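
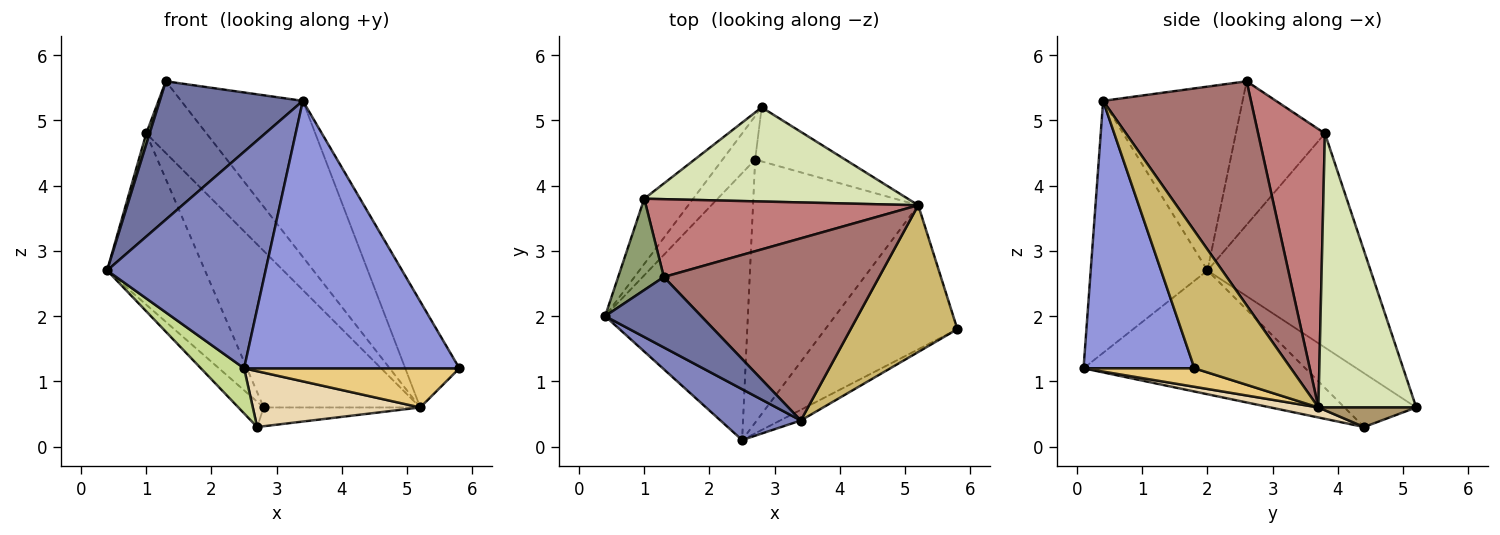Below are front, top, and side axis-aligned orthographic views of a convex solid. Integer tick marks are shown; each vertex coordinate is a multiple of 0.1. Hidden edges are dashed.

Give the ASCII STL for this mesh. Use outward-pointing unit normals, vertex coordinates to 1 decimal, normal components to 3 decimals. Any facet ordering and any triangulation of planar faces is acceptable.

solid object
 facet normal -0.656 -0.673 0.343
  outer loop
   vertex 3.4 0.4 5.3
   vertex 1.3 2.6 5.6
   vertex 0.4 2.0 2.7
  endloop
 endfacet
 facet normal -0.583 -0.791 0.186
  outer loop
   vertex 2.5 0.1 1.2
   vertex 3.4 0.4 5.3
   vertex 0.4 2.0 2.7
  endloop
 endfacet
 facet normal 0.458 -0.888 -0.035
  outer loop
   vertex 2.5 0.1 1.2
   vertex 5.8 1.8 1.2
   vertex 3.4 0.4 5.3
  endloop
 endfacet
 facet normal -0.841 0.505 -0.192
  outer loop
   vertex 1.0 3.8 4.8
   vertex 2.8 5.2 0.6
   vertex 0.4 2.0 2.7
  endloop
 endfacet
 facet normal -0.952 -0.036 0.303
  outer loop
   vertex 1.0 3.8 4.8
   vertex 0.4 2.0 2.7
   vertex 1.3 2.6 5.6
  endloop
 endfacet
 facet normal -0.819 0.288 -0.496
  outer loop
   vertex 2.7 4.4 0.3
   vertex 0.4 2.0 2.7
   vertex 2.8 5.2 0.6
  endloop
 endfacet
 facet normal -0.650 -0.127 -0.749
  outer loop
   vertex 2.7 4.4 0.3
   vertex 2.5 0.1 1.2
   vertex 0.4 2.0 2.7
  endloop
 endfacet
 facet normal 0.472 0.755 0.454
  outer loop
   vertex 5.2 3.7 0.6
   vertex 2.8 5.2 0.6
   vertex 1.0 3.8 4.8
  endloop
 endfacet
 facet normal 0.201 0.322 -0.925
  outer loop
   vertex 5.2 3.7 0.6
   vertex 2.7 4.4 0.3
   vertex 2.8 5.2 0.6
  endloop
 endfacet
 facet normal 0.722 0.405 0.561
  outer loop
   vertex 5.2 3.7 0.6
   vertex 3.4 0.4 5.3
   vertex 5.8 1.8 1.2
  endloop
 endfacet
 facet normal 0.134 -0.260 -0.956
  outer loop
   vertex 5.2 3.7 0.6
   vertex 5.8 1.8 1.2
   vertex 2.5 0.1 1.2
  endloop
 endfacet
 facet normal 0.059 -0.207 -0.977
  outer loop
   vertex 5.2 3.7 0.6
   vertex 2.5 0.1 1.2
   vertex 2.7 4.4 0.3
  endloop
 endfacet
 facet normal 0.620 0.511 0.596
  outer loop
   vertex 5.2 3.7 0.6
   vertex 1.3 2.6 5.6
   vertex 3.4 0.4 5.3
  endloop
 endfacet
 facet normal 0.601 0.542 0.588
  outer loop
   vertex 5.2 3.7 0.6
   vertex 1.0 3.8 4.8
   vertex 1.3 2.6 5.6
  endloop
 endfacet
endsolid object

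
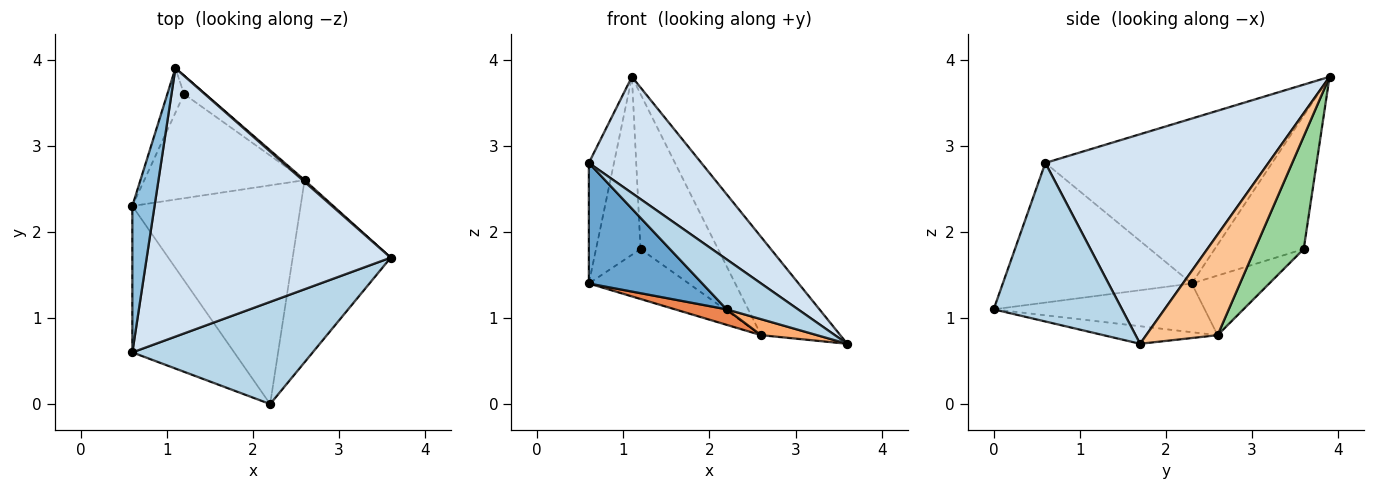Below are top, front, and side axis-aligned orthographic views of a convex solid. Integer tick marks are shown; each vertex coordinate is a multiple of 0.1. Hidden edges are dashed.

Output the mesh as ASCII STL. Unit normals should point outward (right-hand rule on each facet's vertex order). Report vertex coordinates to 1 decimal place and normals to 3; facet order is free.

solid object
 facet normal -0.727 -0.437 -0.530
  outer loop
   vertex 0.6 0.6 2.8
   vertex 0.6 2.3 1.4
   vertex 2.2 0.0 1.1
  endloop
 endfacet
 facet normal -0.985 0.109 0.132
  outer loop
   vertex 0.6 0.6 2.8
   vertex 1.1 3.9 3.8
   vertex 0.6 2.3 1.4
  endloop
 endfacet
 facet normal 0.620 -0.345 0.705
  outer loop
   vertex 0.6 0.6 2.8
   vertex 2.2 0.0 1.1
   vertex 3.6 1.7 0.7
  endloop
 endfacet
 facet normal 0.619 -0.312 0.721
  outer loop
   vertex 0.6 0.6 2.8
   vertex 3.6 1.7 0.7
   vertex 1.1 3.9 3.8
  endloop
 endfacet
 facet normal -0.277 -0.068 -0.958
  outer loop
   vertex 2.6 2.6 0.8
   vertex 2.2 0.0 1.1
   vertex 0.6 2.3 1.4
  endloop
 endfacet
 facet normal -0.176 -0.086 -0.981
  outer loop
   vertex 2.6 2.6 0.8
   vertex 3.6 1.7 0.7
   vertex 2.2 0.0 1.1
  endloop
 endfacet
 facet normal 0.670 0.743 0.013
  outer loop
   vertex 2.6 2.6 0.8
   vertex 1.1 3.9 3.8
   vertex 3.6 1.7 0.7
  endloop
 endfacet
 facet normal -0.889 0.444 -0.111
  outer loop
   vertex 1.2 3.6 1.8
   vertex 0.6 2.3 1.4
   vertex 1.1 3.9 3.8
  endloop
 endfacet
 facet normal -0.318 0.410 -0.855
  outer loop
   vertex 1.2 3.6 1.8
   vertex 2.6 2.6 0.8
   vertex 0.6 2.3 1.4
  endloop
 endfacet
 facet normal 0.530 0.842 -0.100
  outer loop
   vertex 1.2 3.6 1.8
   vertex 1.1 3.9 3.8
   vertex 2.6 2.6 0.8
  endloop
 endfacet
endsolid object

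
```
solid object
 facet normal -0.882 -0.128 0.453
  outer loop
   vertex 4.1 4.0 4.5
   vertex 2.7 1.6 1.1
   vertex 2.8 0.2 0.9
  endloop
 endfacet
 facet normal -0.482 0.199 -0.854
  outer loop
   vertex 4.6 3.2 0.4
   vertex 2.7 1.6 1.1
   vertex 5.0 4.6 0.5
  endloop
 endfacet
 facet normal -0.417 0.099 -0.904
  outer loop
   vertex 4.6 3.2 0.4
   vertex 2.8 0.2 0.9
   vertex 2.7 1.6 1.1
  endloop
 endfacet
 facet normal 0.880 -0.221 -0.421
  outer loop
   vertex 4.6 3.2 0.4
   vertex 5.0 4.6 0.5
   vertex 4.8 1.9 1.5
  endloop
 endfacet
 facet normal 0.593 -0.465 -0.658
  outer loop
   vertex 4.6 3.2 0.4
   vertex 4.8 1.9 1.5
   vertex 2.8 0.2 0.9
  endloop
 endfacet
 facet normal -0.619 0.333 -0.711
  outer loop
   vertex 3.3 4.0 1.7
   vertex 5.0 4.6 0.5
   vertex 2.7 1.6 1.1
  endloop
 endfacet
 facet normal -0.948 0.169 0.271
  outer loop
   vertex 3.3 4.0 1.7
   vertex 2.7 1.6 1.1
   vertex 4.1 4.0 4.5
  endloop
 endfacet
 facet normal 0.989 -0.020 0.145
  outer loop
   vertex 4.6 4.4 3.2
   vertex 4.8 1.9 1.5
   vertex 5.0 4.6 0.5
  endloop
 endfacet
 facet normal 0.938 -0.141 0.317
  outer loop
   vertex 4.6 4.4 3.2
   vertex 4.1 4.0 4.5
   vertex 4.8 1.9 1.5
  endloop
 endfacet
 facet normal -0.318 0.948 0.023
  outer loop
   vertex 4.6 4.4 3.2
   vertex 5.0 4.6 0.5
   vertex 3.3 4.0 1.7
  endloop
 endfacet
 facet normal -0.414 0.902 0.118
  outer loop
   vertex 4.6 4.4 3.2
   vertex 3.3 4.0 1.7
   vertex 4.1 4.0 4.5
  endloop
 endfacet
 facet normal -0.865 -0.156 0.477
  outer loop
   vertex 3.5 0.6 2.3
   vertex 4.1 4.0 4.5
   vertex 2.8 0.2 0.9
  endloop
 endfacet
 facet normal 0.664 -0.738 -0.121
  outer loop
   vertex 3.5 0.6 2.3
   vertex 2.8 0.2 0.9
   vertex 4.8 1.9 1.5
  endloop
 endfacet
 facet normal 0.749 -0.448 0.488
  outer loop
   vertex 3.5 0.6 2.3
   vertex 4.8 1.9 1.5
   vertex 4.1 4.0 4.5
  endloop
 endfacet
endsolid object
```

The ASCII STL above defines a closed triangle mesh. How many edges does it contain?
21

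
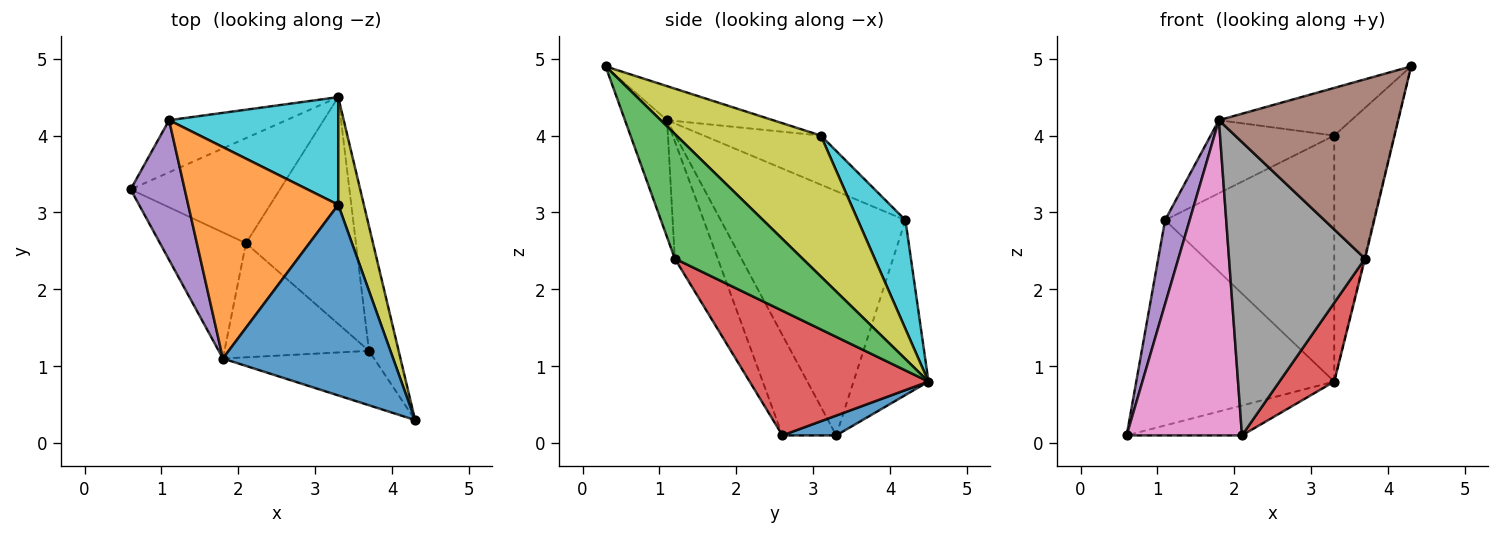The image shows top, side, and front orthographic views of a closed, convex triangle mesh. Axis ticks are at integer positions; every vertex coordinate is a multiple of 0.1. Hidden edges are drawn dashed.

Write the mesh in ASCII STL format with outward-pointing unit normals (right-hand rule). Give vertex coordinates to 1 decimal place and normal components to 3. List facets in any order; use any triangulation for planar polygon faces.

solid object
 facet normal 0.127 0.271 -0.954
  outer loop
   vertex 2.1 2.6 0.1
   vertex 0.6 3.3 0.1
   vertex 3.3 4.5 0.8
  endloop
 endfacet
 facet normal -0.345 0.910 -0.231
  outer loop
   vertex 1.1 4.2 2.9
   vertex 3.3 4.5 0.8
   vertex 0.6 3.3 0.1
  endloop
 endfacet
 facet normal 0.973 0.006 -0.231
  outer loop
   vertex 3.7 1.2 2.4
   vertex 3.3 4.5 0.8
   vertex 4.3 0.3 4.9
  endloop
 endfacet
 facet normal 0.731 -0.224 -0.645
  outer loop
   vertex 3.7 1.2 2.4
   vertex 2.1 2.6 0.1
   vertex 3.3 4.5 0.8
  endloop
 endfacet
 facet normal -0.968 -0.129 0.214
  outer loop
   vertex 1.8 1.1 4.2
   vertex 1.1 4.2 2.9
   vertex 0.6 3.3 0.1
  endloop
 endfacet
 facet normal -0.219 -0.934 -0.283
  outer loop
   vertex 1.8 1.1 4.2
   vertex 3.7 1.2 2.4
   vertex 4.3 0.3 4.9
  endloop
 endfacet
 facet normal -0.398 -0.852 -0.341
  outer loop
   vertex 1.8 1.1 4.2
   vertex 0.6 3.3 0.1
   vertex 2.1 2.6 0.1
  endloop
 endfacet
 facet normal -0.282 -0.894 -0.348
  outer loop
   vertex 1.8 1.1 4.2
   vertex 2.1 2.6 0.1
   vertex 3.7 1.2 2.4
  endloop
 endfacet
 facet normal 0.911 0.378 0.166
  outer loop
   vertex 3.3 3.1 4.0
   vertex 4.3 0.3 4.9
   vertex 3.3 4.5 0.8
  endloop
 endfacet
 facet normal 0.250 0.887 0.388
  outer loop
   vertex 3.3 3.1 4.0
   vertex 3.3 4.5 0.8
   vertex 1.1 4.2 2.9
  endloop
 endfacet
 facet normal -0.190 0.238 0.952
  outer loop
   vertex 3.3 3.1 4.0
   vertex 1.8 1.1 4.2
   vertex 4.3 0.3 4.9
  endloop
 endfacet
 facet normal -0.296 0.312 0.903
  outer loop
   vertex 3.3 3.1 4.0
   vertex 1.1 4.2 2.9
   vertex 1.8 1.1 4.2
  endloop
 endfacet
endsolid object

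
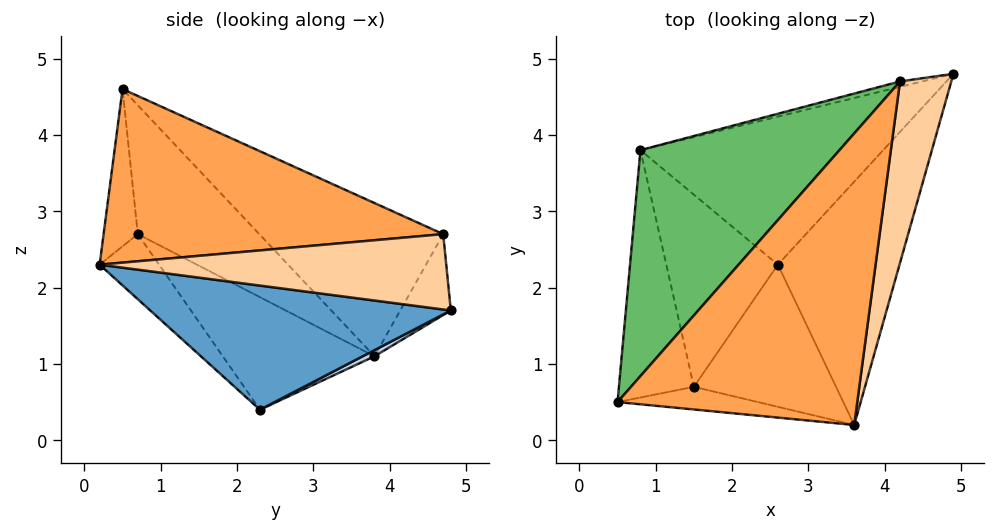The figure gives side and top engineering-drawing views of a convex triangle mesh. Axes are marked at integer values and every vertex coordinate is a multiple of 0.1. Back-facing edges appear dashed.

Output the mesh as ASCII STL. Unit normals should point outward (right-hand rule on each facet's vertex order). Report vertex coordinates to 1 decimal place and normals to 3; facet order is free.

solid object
 facet normal 0.685 -0.281 -0.672
  outer loop
   vertex 2.6 2.3 0.4
   vertex 4.9 4.8 1.7
   vertex 3.6 0.2 2.3
  endloop
 endfacet
 facet normal 0.023 0.445 -0.895
  outer loop
   vertex 0.8 3.8 1.1
   vertex 4.9 4.8 1.7
   vertex 2.6 2.3 0.4
  endloop
 endfacet
 facet normal 0.580 -0.149 0.801
  outer loop
   vertex 4.2 4.7 2.7
   vertex 0.5 0.5 4.6
   vertex 3.6 0.2 2.3
  endloop
 endfacet
 facet normal 0.816 -0.158 0.556
  outer loop
   vertex 4.2 4.7 2.7
   vertex 3.6 0.2 2.3
   vertex 4.9 4.8 1.7
  endloop
 endfacet
 facet normal -0.454 0.667 0.590
  outer loop
   vertex 4.2 4.7 2.7
   vertex 0.8 3.8 1.1
   vertex 0.5 0.5 4.6
  endloop
 endfacet
 facet normal -0.228 0.972 -0.062
  outer loop
   vertex 4.2 4.7 2.7
   vertex 4.9 4.8 1.7
   vertex 0.8 3.8 1.1
  endloop
 endfacet
 facet normal -0.268 -0.933 -0.239
  outer loop
   vertex 1.5 0.7 2.7
   vertex 3.6 0.2 2.3
   vertex 0.5 0.5 4.6
  endloop
 endfacet
 facet normal -0.291 -0.714 -0.636
  outer loop
   vertex 1.5 0.7 2.7
   vertex 2.6 2.3 0.4
   vertex 3.6 0.2 2.3
  endloop
 endfacet
 facet normal -0.787 -0.414 -0.458
  outer loop
   vertex 1.5 0.7 2.7
   vertex 0.5 0.5 4.6
   vertex 0.8 3.8 1.1
  endloop
 endfacet
 facet normal -0.629 -0.464 -0.624
  outer loop
   vertex 1.5 0.7 2.7
   vertex 0.8 3.8 1.1
   vertex 2.6 2.3 0.4
  endloop
 endfacet
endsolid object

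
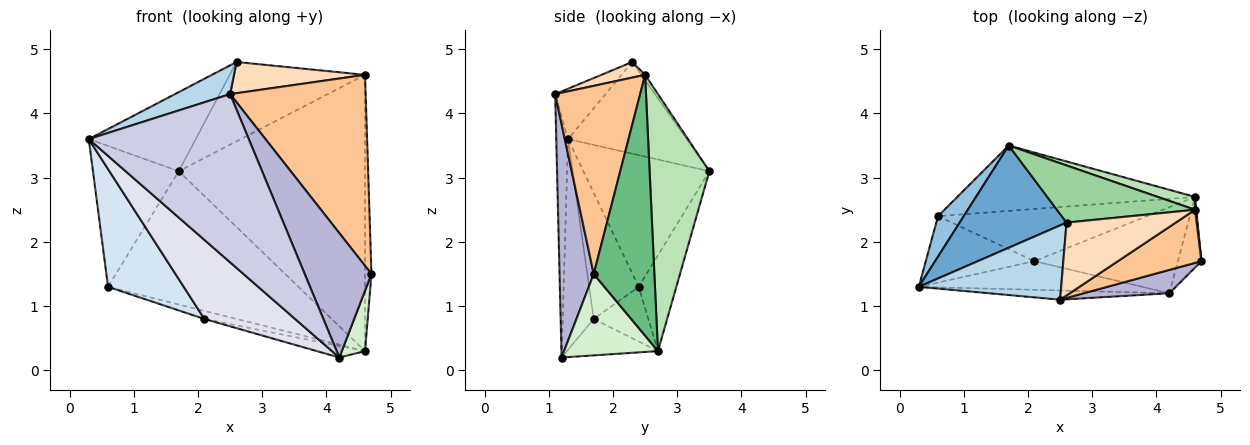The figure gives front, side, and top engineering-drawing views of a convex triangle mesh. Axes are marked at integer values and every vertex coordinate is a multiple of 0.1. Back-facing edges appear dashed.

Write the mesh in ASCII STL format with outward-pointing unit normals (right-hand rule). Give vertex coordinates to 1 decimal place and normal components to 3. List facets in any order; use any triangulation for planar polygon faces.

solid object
 facet normal -0.562 0.506 0.655
  outer loop
   vertex 2.6 2.3 4.8
   vertex 1.7 3.5 3.1
   vertex 0.3 1.3 3.6
  endloop
 endfacet
 facet normal -0.816 0.556 0.159
  outer loop
   vertex 0.6 2.4 1.3
   vertex 0.3 1.3 3.6
   vertex 1.7 3.5 3.1
  endloop
 endfacet
 facet normal -0.313 -0.343 0.886
  outer loop
   vertex 2.5 1.1 4.3
   vertex 2.6 2.3 4.8
   vertex 0.3 1.3 3.6
  endloop
 endfacet
 facet normal -0.495 -0.757 -0.427
  outer loop
   vertex 2.1 1.7 0.8
   vertex 0.3 1.3 3.6
   vertex 0.6 2.4 1.3
  endloop
 endfacet
 facet normal -0.175 0.884 -0.434
  outer loop
   vertex 4.6 2.7 0.3
   vertex 0.6 2.4 1.3
   vertex 1.7 3.5 3.1
  endloop
 endfacet
 facet normal -0.250 0.147 -0.957
  outer loop
   vertex 4.6 2.7 0.3
   vertex 2.1 1.7 0.8
   vertex 0.6 2.4 1.3
  endloop
 endfacet
 facet normal 0.517 -0.825 0.229
  outer loop
   vertex 4.6 2.5 4.6
   vertex 2.5 1.1 4.3
   vertex 4.7 1.7 1.5
  endloop
 endfacet
 facet normal 0.130 -0.391 0.911
  outer loop
   vertex 4.6 2.5 4.6
   vertex 2.6 2.3 4.8
   vertex 2.5 1.1 4.3
  endloop
 endfacet
 facet normal 0.994 0.105 0.005
  outer loop
   vertex 4.6 2.5 4.6
   vertex 4.7 1.7 1.5
   vertex 4.6 2.7 0.3
  endloop
 endfacet
 facet normal -0.023 0.811 0.585
  outer loop
   vertex 4.6 2.5 4.6
   vertex 1.7 3.5 3.1
   vertex 2.6 2.3 4.8
  endloop
 endfacet
 facet normal 0.305 0.951 0.044
  outer loop
   vertex 4.6 2.5 4.6
   vertex 4.6 2.7 0.3
   vertex 1.7 3.5 3.1
  endloop
 endfacet
 facet normal 0.935 -0.231 -0.271
  outer loop
   vertex 4.2 1.2 0.2
   vertex 4.6 2.7 0.3
   vertex 4.7 1.7 1.5
  endloop
 endfacet
 facet normal -0.244 0.129 -0.961
  outer loop
   vertex 4.2 1.2 0.2
   vertex 2.1 1.7 0.8
   vertex 4.6 2.7 0.3
  endloop
 endfacet
 facet normal 0.449 -0.878 0.165
  outer loop
   vertex 4.2 1.2 0.2
   vertex 4.7 1.7 1.5
   vertex 2.5 1.1 4.3
  endloop
 endfacet
 facet normal -0.073 -0.996 -0.055
  outer loop
   vertex 4.2 1.2 0.2
   vertex 2.5 1.1 4.3
   vertex 0.3 1.3 3.6
  endloop
 endfacet
 facet normal -0.306 -0.895 -0.324
  outer loop
   vertex 4.2 1.2 0.2
   vertex 0.3 1.3 3.6
   vertex 2.1 1.7 0.8
  endloop
 endfacet
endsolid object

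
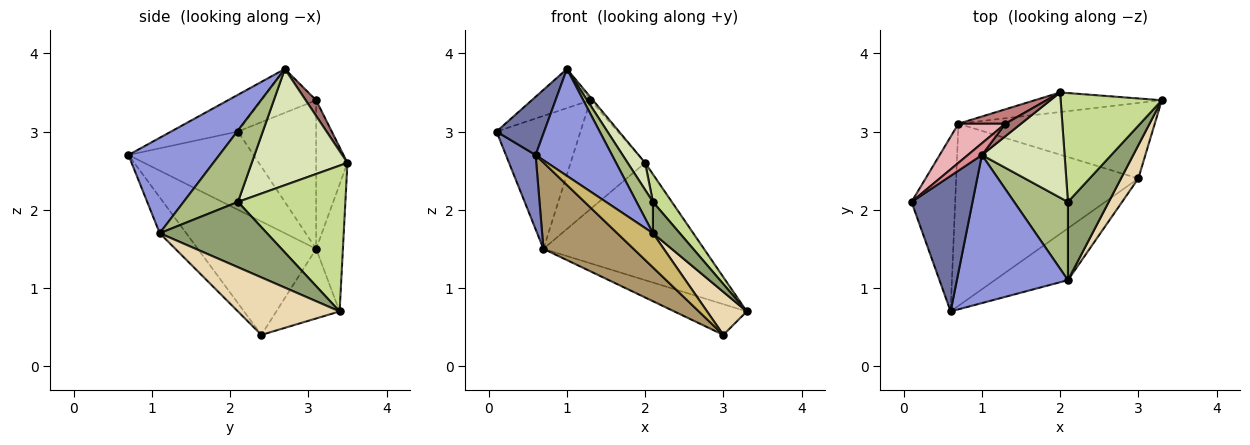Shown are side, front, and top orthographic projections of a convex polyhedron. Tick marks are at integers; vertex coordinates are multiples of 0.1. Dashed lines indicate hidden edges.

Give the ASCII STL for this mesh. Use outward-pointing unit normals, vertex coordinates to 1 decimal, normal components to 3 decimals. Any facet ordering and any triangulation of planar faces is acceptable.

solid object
 facet normal -0.484 -0.345 0.804
  outer loop
   vertex 1.0 2.7 3.8
   vertex 0.1 2.1 3.0
   vertex 0.6 0.7 2.7
  endloop
 endfacet
 facet normal -0.855 -0.203 -0.477
  outer loop
   vertex 0.7 3.1 1.5
   vertex 0.6 0.7 2.7
   vertex 0.1 2.1 3.0
  endloop
 endfacet
 facet normal 0.572 -0.480 0.665
  outer loop
   vertex 2.1 1.1 1.7
   vertex 1.0 2.7 3.8
   vertex 0.6 0.7 2.7
  endloop
 endfacet
 facet normal -0.162 0.973 -0.162
  outer loop
   vertex 2.0 3.5 2.6
   vertex 3.3 3.4 0.7
   vertex 0.7 3.1 1.5
  endloop
 endfacet
 facet normal 0.830 -0.207 0.518
  outer loop
   vertex 2.1 2.1 2.1
   vertex 2.1 1.1 1.7
   vertex 3.3 3.4 0.7
  endloop
 endfacet
 facet normal 0.777 -0.234 0.585
  outer loop
   vertex 2.1 2.1 2.1
   vertex 1.0 2.7 3.8
   vertex 2.1 1.1 1.7
  endloop
 endfacet
 facet normal 0.813 -0.143 0.564
  outer loop
   vertex 2.1 2.1 2.1
   vertex 3.3 3.4 0.7
   vertex 2.0 3.5 2.6
  endloop
 endfacet
 facet normal 0.806 -0.147 0.573
  outer loop
   vertex 2.1 2.1 2.1
   vertex 2.0 3.5 2.6
   vertex 1.0 2.7 3.8
  endloop
 endfacet
 facet normal -0.490 -0.373 -0.788
  outer loop
   vertex 3.0 2.4 0.4
   vertex 0.6 0.7 2.7
   vertex 0.7 3.1 1.5
  endloop
 endfacet
 facet normal -0.379 -0.510 -0.772
  outer loop
   vertex 3.0 2.4 0.4
   vertex 2.1 1.1 1.7
   vertex 0.6 0.7 2.7
  endloop
 endfacet
 facet normal -0.312 0.358 -0.880
  outer loop
   vertex 3.0 2.4 0.4
   vertex 0.7 3.1 1.5
   vertex 3.3 3.4 0.7
  endloop
 endfacet
 facet normal 0.897 -0.350 0.271
  outer loop
   vertex 3.0 2.4 0.4
   vertex 3.3 3.4 0.7
   vertex 2.1 1.1 1.7
  endloop
 endfacet
 facet normal 0.696 0.174 0.696
  outer loop
   vertex 1.3 3.1 3.4
   vertex 1.0 2.7 3.8
   vertex 2.0 3.5 2.6
  endloop
 endfacet
 facet normal -0.384 0.915 0.121
  outer loop
   vertex 1.3 3.1 3.4
   vertex 2.0 3.5 2.6
   vertex 0.7 3.1 1.5
  endloop
 endfacet
 facet normal -0.666 0.714 0.214
  outer loop
   vertex 1.3 3.1 3.4
   vertex 0.1 2.1 3.0
   vertex 1.0 2.7 3.8
  endloop
 endfacet
 facet normal -0.666 0.715 0.210
  outer loop
   vertex 1.3 3.1 3.4
   vertex 0.7 3.1 1.5
   vertex 0.1 2.1 3.0
  endloop
 endfacet
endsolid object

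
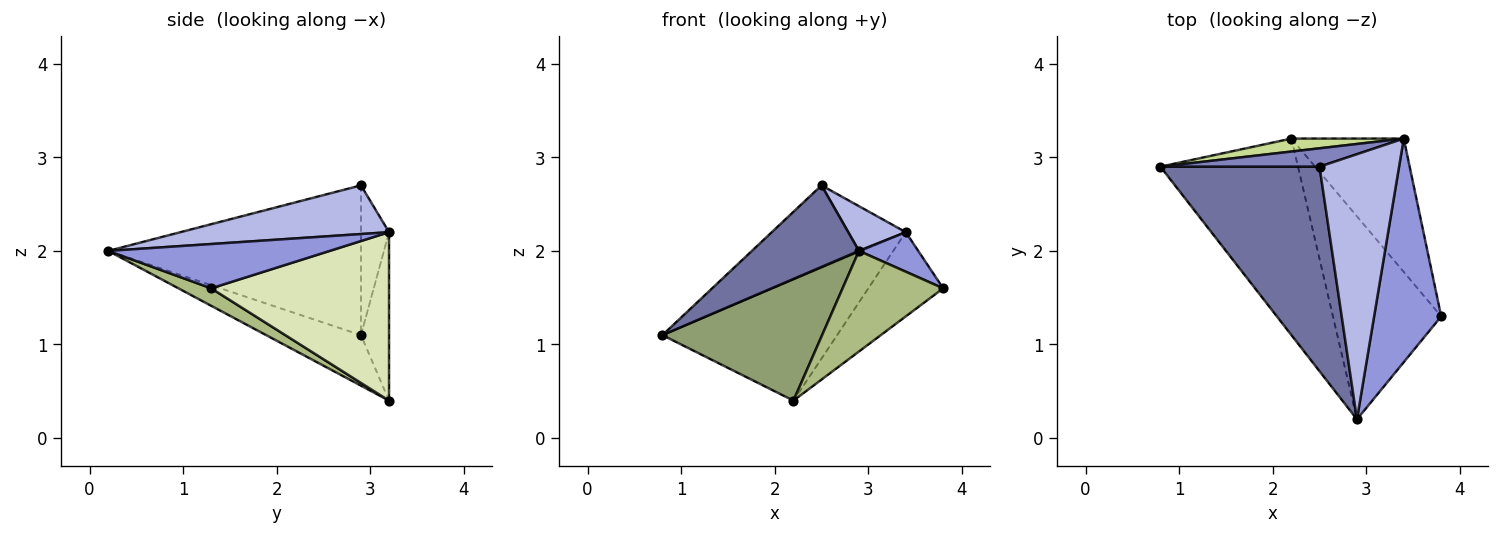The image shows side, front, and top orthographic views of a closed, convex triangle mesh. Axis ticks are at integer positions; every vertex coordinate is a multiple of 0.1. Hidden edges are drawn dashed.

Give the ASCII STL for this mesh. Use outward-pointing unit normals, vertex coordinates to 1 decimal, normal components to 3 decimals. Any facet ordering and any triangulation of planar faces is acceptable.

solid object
 facet normal -0.658 -0.279 0.699
  outer loop
   vertex 2.5 2.9 2.7
   vertex 0.8 2.9 1.1
   vertex 2.9 0.2 2.0
  endloop
 endfacet
 facet normal -0.200 0.956 0.213
  outer loop
   vertex 3.4 3.2 2.2
   vertex 0.8 2.9 1.1
   vertex 2.5 2.9 2.7
  endloop
 endfacet
 facet normal 0.545 -0.146 0.826
  outer loop
   vertex 3.4 3.2 2.2
   vertex 2.9 0.2 2.0
   vertex 3.8 1.3 1.6
  endloop
 endfacet
 facet normal 0.517 -0.142 0.844
  outer loop
   vertex 3.4 3.2 2.2
   vertex 2.5 2.9 2.7
   vertex 2.9 0.2 2.0
  endloop
 endfacet
 facet normal -0.298 -0.502 -0.812
  outer loop
   vertex 2.2 3.2 0.4
   vertex 2.9 0.2 2.0
   vertex 0.8 2.9 1.1
  endloop
 endfacet
 facet normal 0.143 -0.440 -0.887
  outer loop
   vertex 2.2 3.2 0.4
   vertex 3.8 1.3 1.6
   vertex 2.9 0.2 2.0
  endloop
 endfacet
 facet normal -0.158 0.982 0.105
  outer loop
   vertex 2.2 3.2 0.4
   vertex 0.8 2.9 1.1
   vertex 3.4 3.2 2.2
  endloop
 endfacet
 facet normal 0.785 0.331 -0.524
  outer loop
   vertex 2.2 3.2 0.4
   vertex 3.4 3.2 2.2
   vertex 3.8 1.3 1.6
  endloop
 endfacet
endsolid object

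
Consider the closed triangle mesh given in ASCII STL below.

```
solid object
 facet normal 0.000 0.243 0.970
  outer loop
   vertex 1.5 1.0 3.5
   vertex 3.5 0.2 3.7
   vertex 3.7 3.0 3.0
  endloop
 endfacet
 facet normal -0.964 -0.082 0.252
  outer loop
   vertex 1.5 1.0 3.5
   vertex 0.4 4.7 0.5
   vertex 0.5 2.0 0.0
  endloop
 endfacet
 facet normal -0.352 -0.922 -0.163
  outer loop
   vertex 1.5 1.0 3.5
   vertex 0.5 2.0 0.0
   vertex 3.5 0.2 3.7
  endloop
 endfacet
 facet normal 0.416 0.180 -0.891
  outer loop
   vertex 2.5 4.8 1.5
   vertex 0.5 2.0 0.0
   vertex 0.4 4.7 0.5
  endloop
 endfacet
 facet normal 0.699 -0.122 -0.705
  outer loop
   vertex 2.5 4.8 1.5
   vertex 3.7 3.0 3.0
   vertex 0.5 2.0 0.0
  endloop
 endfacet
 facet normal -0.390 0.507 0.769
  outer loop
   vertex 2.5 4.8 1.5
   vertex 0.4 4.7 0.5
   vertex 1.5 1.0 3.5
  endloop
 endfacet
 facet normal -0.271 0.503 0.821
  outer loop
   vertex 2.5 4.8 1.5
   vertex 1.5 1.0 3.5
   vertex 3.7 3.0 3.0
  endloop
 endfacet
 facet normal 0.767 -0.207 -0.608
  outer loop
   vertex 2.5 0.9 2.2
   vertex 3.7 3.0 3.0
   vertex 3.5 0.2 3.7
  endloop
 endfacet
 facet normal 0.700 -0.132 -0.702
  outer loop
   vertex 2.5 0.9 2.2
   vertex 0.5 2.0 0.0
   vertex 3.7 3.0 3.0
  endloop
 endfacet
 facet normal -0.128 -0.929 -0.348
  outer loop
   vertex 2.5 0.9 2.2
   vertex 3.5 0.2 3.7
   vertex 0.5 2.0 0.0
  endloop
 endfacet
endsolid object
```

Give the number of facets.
10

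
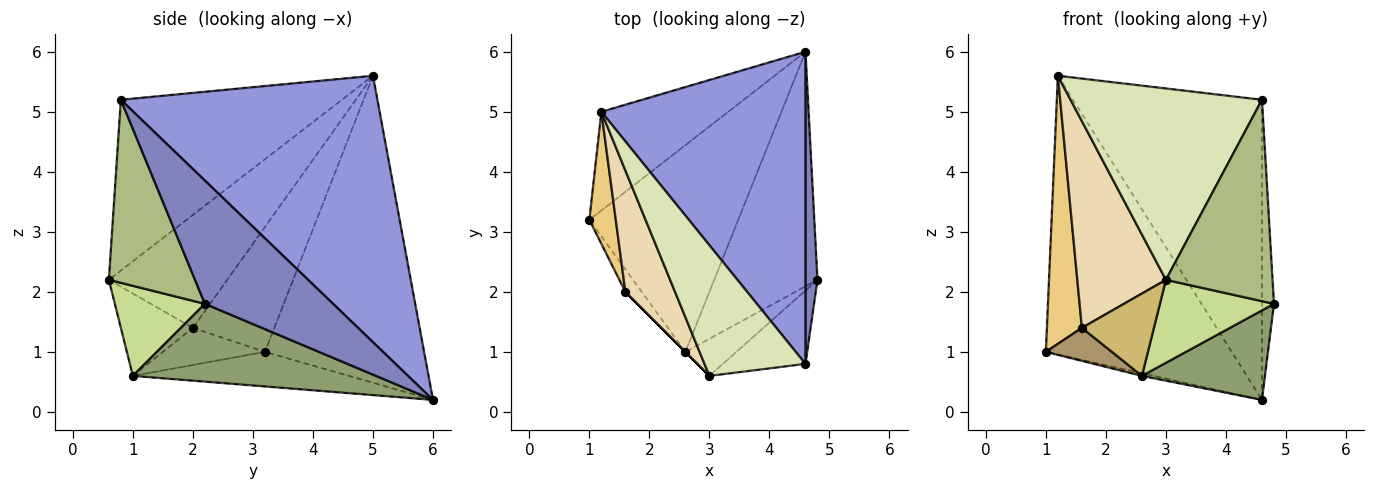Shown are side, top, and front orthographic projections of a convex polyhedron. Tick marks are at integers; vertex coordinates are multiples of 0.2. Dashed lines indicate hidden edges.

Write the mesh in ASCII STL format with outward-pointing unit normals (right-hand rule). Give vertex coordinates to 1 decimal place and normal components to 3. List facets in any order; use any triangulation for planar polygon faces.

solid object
 facet normal -0.628 0.733 -0.260
  outer loop
   vertex 1.2 5.0 5.6
   vertex 4.6 6.0 0.2
   vertex 1.0 3.2 1.0
  endloop
 endfacet
 facet normal 0.991 0.093 0.097
  outer loop
   vertex 4.6 0.8 5.2
   vertex 4.8 2.2 1.8
   vertex 4.6 6.0 0.2
  endloop
 endfacet
 facet normal 0.685 0.505 0.525
  outer loop
   vertex 4.6 0.8 5.2
   vertex 4.6 6.0 0.2
   vertex 1.2 5.0 5.6
  endloop
 endfacet
 facet normal -0.226 0.013 -0.974
  outer loop
   vertex 2.6 1.0 0.6
   vertex 1.0 3.2 1.0
   vertex 4.6 6.0 0.2
  endloop
 endfacet
 facet normal 0.576 -0.291 -0.764
  outer loop
   vertex 2.6 1.0 0.6
   vertex 4.6 6.0 0.2
   vertex 4.8 2.2 1.8
  endloop
 endfacet
 facet normal 0.605 -0.748 -0.273
  outer loop
   vertex 3.0 0.6 2.2
   vertex 4.8 2.2 1.8
   vertex 4.6 0.8 5.2
  endloop
 endfacet
 facet normal 0.585 -0.741 -0.331
  outer loop
   vertex 3.0 0.6 2.2
   vertex 2.6 1.0 0.6
   vertex 4.8 2.2 1.8
  endloop
 endfacet
 facet normal -0.690 -0.598 0.408
  outer loop
   vertex 3.0 0.6 2.2
   vertex 4.6 0.8 5.2
   vertex 1.2 5.0 5.6
  endloop
 endfacet
 facet normal -0.787 -0.509 -0.347
  outer loop
   vertex 1.6 2.0 1.4
   vertex 1.0 3.2 1.0
   vertex 2.6 1.0 0.6
  endloop
 endfacet
 facet normal -0.707 -0.707 0.000
  outer loop
   vertex 1.6 2.0 1.4
   vertex 2.6 1.0 0.6
   vertex 3.0 0.6 2.2
  endloop
 endfacet
 facet normal -0.902 -0.387 0.191
  outer loop
   vertex 1.6 2.0 1.4
   vertex 1.2 5.0 5.6
   vertex 1.0 3.2 1.0
  endloop
 endfacet
 facet normal -0.755 -0.565 0.332
  outer loop
   vertex 1.6 2.0 1.4
   vertex 3.0 0.6 2.2
   vertex 1.2 5.0 5.6
  endloop
 endfacet
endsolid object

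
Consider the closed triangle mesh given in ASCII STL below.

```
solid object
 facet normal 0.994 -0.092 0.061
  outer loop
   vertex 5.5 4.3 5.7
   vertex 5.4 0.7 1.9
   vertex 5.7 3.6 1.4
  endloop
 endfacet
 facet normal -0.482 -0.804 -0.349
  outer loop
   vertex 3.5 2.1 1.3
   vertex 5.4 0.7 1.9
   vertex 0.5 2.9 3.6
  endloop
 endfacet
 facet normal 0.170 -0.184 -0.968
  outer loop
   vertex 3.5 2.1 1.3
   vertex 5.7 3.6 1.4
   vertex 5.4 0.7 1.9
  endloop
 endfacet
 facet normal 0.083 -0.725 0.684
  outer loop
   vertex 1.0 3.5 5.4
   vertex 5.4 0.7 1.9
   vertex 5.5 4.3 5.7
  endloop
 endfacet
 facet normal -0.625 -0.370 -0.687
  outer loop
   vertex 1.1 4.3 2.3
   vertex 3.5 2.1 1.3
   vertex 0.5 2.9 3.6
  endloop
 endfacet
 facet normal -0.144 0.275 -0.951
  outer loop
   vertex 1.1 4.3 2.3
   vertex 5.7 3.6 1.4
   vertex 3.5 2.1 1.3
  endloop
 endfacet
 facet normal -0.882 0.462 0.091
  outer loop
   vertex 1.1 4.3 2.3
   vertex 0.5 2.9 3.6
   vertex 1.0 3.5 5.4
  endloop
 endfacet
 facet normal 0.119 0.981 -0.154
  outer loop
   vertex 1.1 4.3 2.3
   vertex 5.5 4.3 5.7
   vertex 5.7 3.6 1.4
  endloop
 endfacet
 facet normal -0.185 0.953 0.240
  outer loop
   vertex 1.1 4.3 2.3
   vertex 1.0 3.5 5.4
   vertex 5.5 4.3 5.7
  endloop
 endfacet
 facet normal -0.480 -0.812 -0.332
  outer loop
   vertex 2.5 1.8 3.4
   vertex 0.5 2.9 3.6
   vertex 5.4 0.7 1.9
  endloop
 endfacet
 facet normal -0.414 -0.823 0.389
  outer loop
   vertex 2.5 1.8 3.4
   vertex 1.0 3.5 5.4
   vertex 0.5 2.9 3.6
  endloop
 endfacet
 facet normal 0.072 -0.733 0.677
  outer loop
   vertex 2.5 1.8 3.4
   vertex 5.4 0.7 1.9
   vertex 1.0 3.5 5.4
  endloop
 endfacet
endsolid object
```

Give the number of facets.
12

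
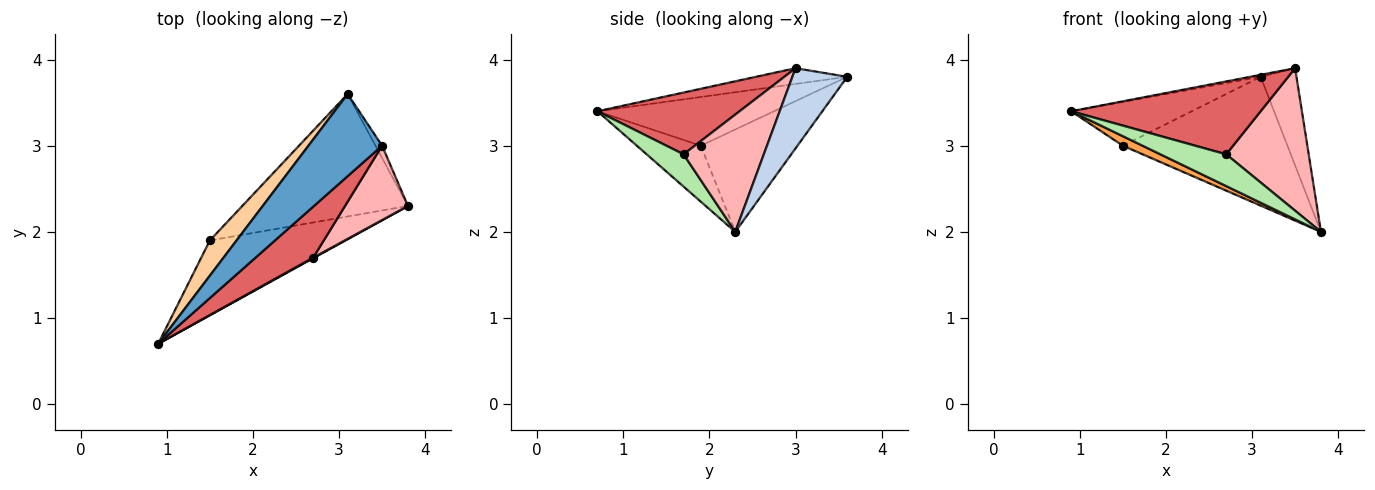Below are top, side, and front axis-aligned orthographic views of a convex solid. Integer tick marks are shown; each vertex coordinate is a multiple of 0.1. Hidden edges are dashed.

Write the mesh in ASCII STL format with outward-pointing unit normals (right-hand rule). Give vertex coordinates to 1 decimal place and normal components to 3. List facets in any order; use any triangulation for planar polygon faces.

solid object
 facet normal -0.209 0.024 0.978
  outer loop
   vertex 3.5 3.0 3.9
   vertex 3.1 3.6 3.8
   vertex 0.9 0.7 3.4
  endloop
 endfacet
 facet normal 0.835 0.545 -0.069
  outer loop
   vertex 3.5 3.0 3.9
   vertex 3.8 2.3 2.0
   vertex 3.1 3.6 3.8
  endloop
 endfacet
 facet normal -0.379 -0.117 -0.918
  outer loop
   vertex 1.5 1.9 3.0
   vertex 3.8 2.3 2.0
   vertex 0.9 0.7 3.4
  endloop
 endfacet
 facet normal -0.752 0.514 0.413
  outer loop
   vertex 1.5 1.9 3.0
   vertex 0.9 0.7 3.4
   vertex 3.1 3.6 3.8
  endloop
 endfacet
 facet normal -0.392 0.667 -0.634
  outer loop
   vertex 1.5 1.9 3.0
   vertex 3.1 3.6 3.8
   vertex 3.8 2.3 2.0
  endloop
 endfacet
 facet normal 0.489 -0.872 0.016
  outer loop
   vertex 2.7 1.7 2.9
   vertex 0.9 0.7 3.4
   vertex 3.8 2.3 2.0
  endloop
 endfacet
 facet normal 0.524 -0.698 0.489
  outer loop
   vertex 2.7 1.7 2.9
   vertex 3.5 3.0 3.9
   vertex 0.9 0.7 3.4
  endloop
 endfacet
 facet normal 0.653 -0.671 0.350
  outer loop
   vertex 2.7 1.7 2.9
   vertex 3.8 2.3 2.0
   vertex 3.5 3.0 3.9
  endloop
 endfacet
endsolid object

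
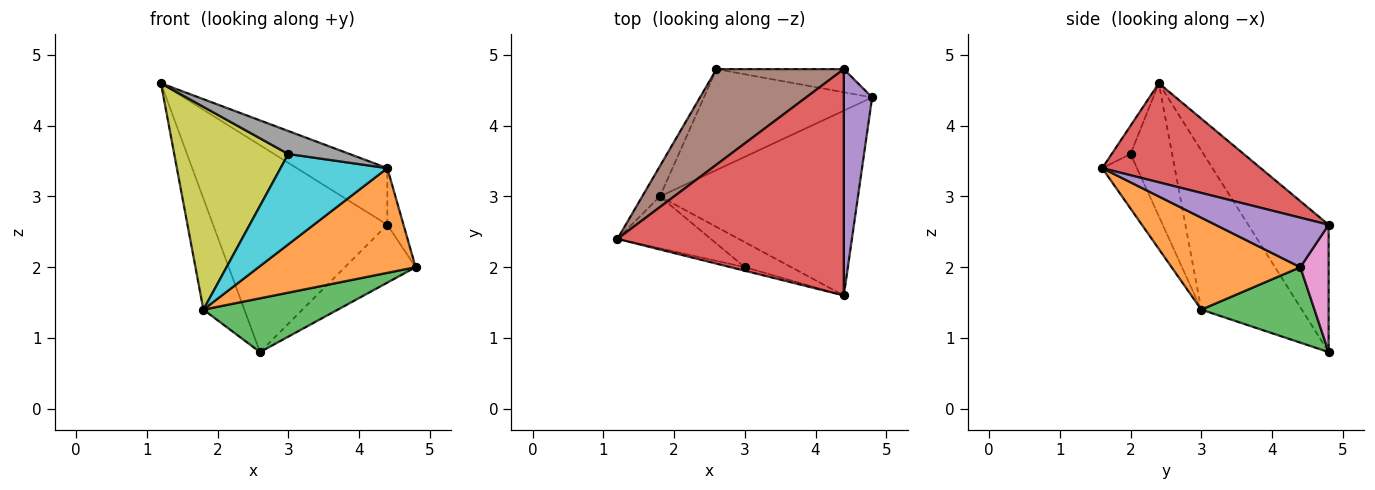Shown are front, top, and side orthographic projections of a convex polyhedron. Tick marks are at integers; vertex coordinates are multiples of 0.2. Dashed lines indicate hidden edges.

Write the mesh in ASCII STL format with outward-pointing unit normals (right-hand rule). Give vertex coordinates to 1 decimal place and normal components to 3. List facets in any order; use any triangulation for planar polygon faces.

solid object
 facet normal -0.921 0.375 -0.102
  outer loop
   vertex 1.8 3.0 1.4
   vertex 1.2 2.4 4.6
   vertex 2.6 4.8 0.8
  endloop
 endfacet
 facet normal 0.375 -0.457 -0.807
  outer loop
   vertex 1.8 3.0 1.4
   vertex 4.8 4.4 2.0
   vertex 4.4 1.6 3.4
  endloop
 endfacet
 facet normal 0.368 -0.437 -0.821
  outer loop
   vertex 1.8 3.0 1.4
   vertex 2.6 4.8 0.8
   vertex 4.8 4.4 2.0
  endloop
 endfacet
 facet normal 0.391 0.223 0.893
  outer loop
   vertex 4.4 4.8 2.6
   vertex 1.2 2.4 4.6
   vertex 4.4 1.6 3.4
  endloop
 endfacet
 facet normal 0.862 0.123 0.492
  outer loop
   vertex 4.4 4.8 2.6
   vertex 4.4 1.6 3.4
   vertex 4.8 4.4 2.0
  endloop
 endfacet
 facet normal -0.386 0.837 0.386
  outer loop
   vertex 4.4 4.8 2.6
   vertex 2.6 4.8 0.8
   vertex 1.2 2.4 4.6
  endloop
 endfacet
 facet normal 0.348 0.870 -0.348
  outer loop
   vertex 4.4 4.8 2.6
   vertex 4.8 4.4 2.0
   vertex 2.6 4.8 0.8
  endloop
 endfacet
 facet normal -0.291 -0.946 -0.145
  outer loop
   vertex 3.0 2.0 3.6
   vertex 4.4 1.6 3.4
   vertex 1.2 2.4 4.6
  endloop
 endfacet
 facet normal -0.333 -0.914 -0.234
  outer loop
   vertex 3.0 2.0 3.6
   vertex 1.2 2.4 4.6
   vertex 1.8 3.0 1.4
  endloop
 endfacet
 facet normal -0.299 -0.920 -0.255
  outer loop
   vertex 3.0 2.0 3.6
   vertex 1.8 3.0 1.4
   vertex 4.4 1.6 3.4
  endloop
 endfacet
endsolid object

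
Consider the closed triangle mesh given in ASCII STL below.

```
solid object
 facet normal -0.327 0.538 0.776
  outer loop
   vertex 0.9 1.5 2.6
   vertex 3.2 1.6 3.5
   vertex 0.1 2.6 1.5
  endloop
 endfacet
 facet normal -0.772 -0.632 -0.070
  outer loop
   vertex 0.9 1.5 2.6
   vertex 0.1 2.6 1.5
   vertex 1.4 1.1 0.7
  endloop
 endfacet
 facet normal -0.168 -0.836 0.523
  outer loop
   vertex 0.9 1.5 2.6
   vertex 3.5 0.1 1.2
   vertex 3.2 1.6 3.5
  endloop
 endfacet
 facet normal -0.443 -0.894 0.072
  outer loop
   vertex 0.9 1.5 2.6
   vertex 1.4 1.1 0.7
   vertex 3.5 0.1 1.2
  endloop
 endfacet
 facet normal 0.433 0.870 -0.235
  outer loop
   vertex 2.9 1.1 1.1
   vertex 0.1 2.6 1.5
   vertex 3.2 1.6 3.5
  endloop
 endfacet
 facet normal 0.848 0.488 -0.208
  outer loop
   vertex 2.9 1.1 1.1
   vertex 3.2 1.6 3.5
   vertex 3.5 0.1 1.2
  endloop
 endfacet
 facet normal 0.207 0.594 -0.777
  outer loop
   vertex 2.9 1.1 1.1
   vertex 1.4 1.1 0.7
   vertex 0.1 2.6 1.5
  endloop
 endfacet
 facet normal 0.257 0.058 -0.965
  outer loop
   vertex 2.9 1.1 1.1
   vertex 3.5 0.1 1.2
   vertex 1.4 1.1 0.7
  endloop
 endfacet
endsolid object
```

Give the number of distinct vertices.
6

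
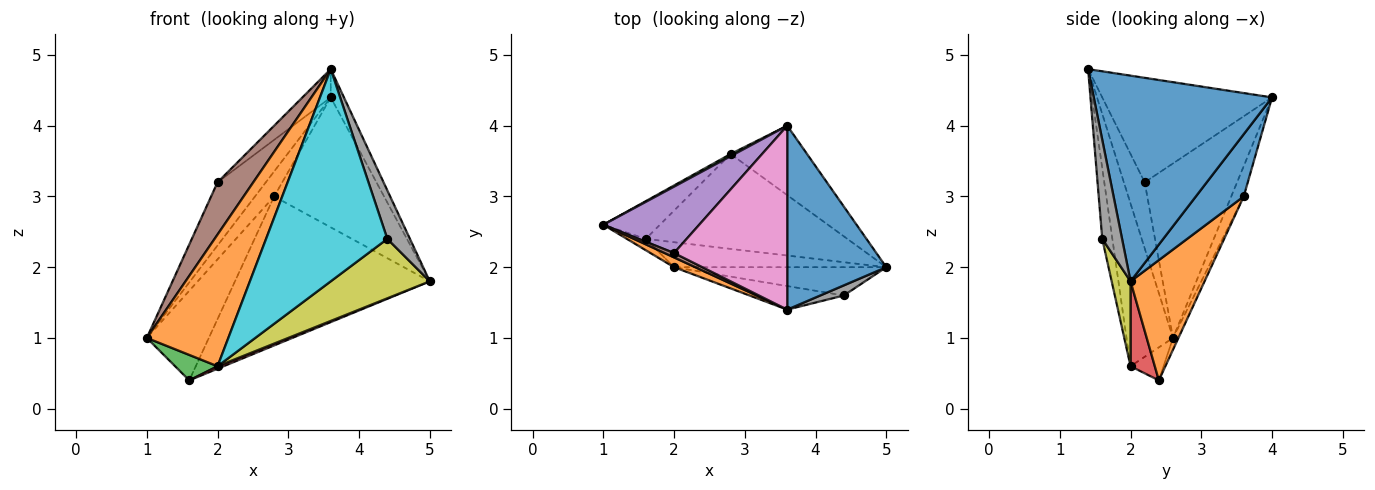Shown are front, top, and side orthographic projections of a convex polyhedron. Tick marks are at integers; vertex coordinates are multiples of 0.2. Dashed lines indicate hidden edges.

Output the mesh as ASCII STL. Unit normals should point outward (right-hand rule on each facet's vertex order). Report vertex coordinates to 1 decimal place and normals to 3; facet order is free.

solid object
 facet normal 0.899 0.067 0.433
  outer loop
   vertex 3.6 1.4 4.8
   vertex 5.0 2.0 1.8
   vertex 3.6 4.0 4.4
  endloop
 endfacet
 facet normal -0.494 -0.867 0.064
  outer loop
   vertex 2.0 2.0 0.6
   vertex 3.6 1.4 4.8
   vertex 1.0 2.6 1.0
  endloop
 endfacet
 facet normal -0.579 -0.745 -0.331
  outer loop
   vertex 1.6 2.4 0.4
   vertex 2.0 2.0 0.6
   vertex 1.0 2.6 1.0
  endloop
 endfacet
 facet normal 0.370 -0.092 -0.925
  outer loop
   vertex 1.6 2.4 0.4
   vertex 5.0 2.0 1.8
   vertex 2.0 2.0 0.6
  endloop
 endfacet
 facet normal -0.797 0.416 0.438
  outer loop
   vertex 2.0 2.2 3.2
   vertex 3.6 4.0 4.4
   vertex 1.0 2.6 1.0
  endloop
 endfacet
 facet normal -0.503 -0.862 0.072
  outer loop
   vertex 2.0 2.2 3.2
   vertex 1.0 2.6 1.0
   vertex 3.6 1.4 4.8
  endloop
 endfacet
 facet normal -0.674 0.112 0.730
  outer loop
   vertex 2.0 2.2 3.2
   vertex 3.6 1.4 4.8
   vertex 3.6 4.0 4.4
  endloop
 endfacet
 facet normal 0.651 -0.743 0.155
  outer loop
   vertex 4.4 1.6 2.4
   vertex 5.0 2.0 1.8
   vertex 3.6 1.4 4.8
  endloop
 endfacet
 facet normal 0.169 -0.890 -0.424
  outer loop
   vertex 4.4 1.6 2.4
   vertex 2.0 2.0 0.6
   vertex 5.0 2.0 1.8
  endloop
 endfacet
 facet normal -0.083 -0.990 -0.110
  outer loop
   vertex 4.4 1.6 2.4
   vertex 3.6 1.4 4.8
   vertex 2.0 2.0 0.6
  endloop
 endfacet
 facet normal 0.359 0.823 -0.440
  outer loop
   vertex 2.8 3.6 3.0
   vertex 3.6 4.0 4.4
   vertex 5.0 2.0 1.8
  endloop
 endfacet
 facet normal 0.305 0.803 -0.512
  outer loop
   vertex 2.8 3.6 3.0
   vertex 5.0 2.0 1.8
   vertex 1.6 2.4 0.4
  endloop
 endfacet
 facet normal -0.545 0.835 0.073
  outer loop
   vertex 2.8 3.6 3.0
   vertex 1.0 2.6 1.0
   vertex 3.6 4.0 4.4
  endloop
 endfacet
 facet normal -0.081 0.919 -0.387
  outer loop
   vertex 2.8 3.6 3.0
   vertex 1.6 2.4 0.4
   vertex 1.0 2.6 1.0
  endloop
 endfacet
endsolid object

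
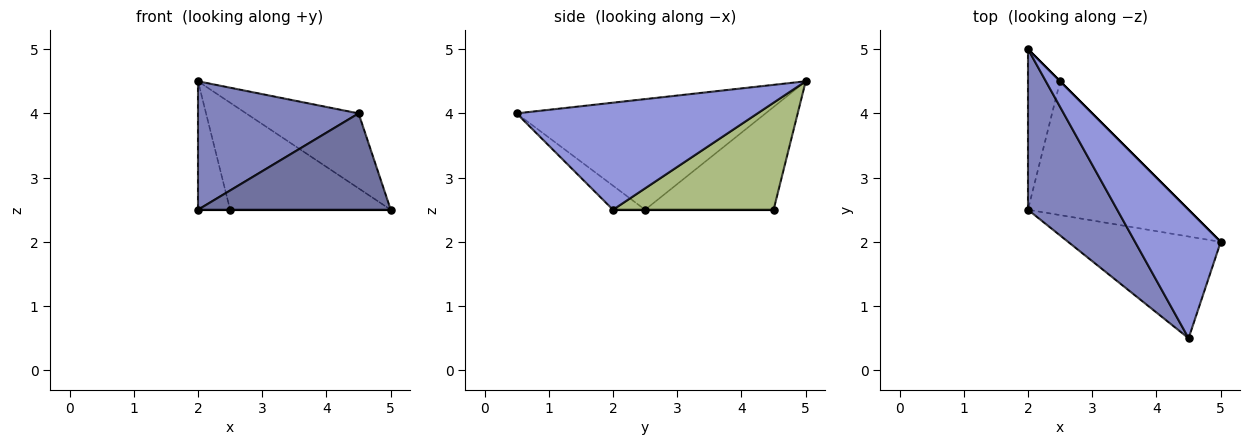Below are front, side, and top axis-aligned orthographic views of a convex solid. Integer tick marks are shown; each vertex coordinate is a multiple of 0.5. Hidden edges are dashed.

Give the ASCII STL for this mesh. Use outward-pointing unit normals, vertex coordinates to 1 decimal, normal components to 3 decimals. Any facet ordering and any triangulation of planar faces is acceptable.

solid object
 facet normal -0.114 -0.683 -0.721
  outer loop
   vertex 4.5 0.5 4.0
   vertex 2.0 2.5 2.5
   vertex 5.0 2.0 2.5
  endloop
 endfacet
 facet normal -0.696 -0.449 0.561
  outer loop
   vertex 4.5 0.5 4.0
   vertex 2.0 5.0 4.5
   vertex 2.0 2.5 2.5
  endloop
 endfacet
 facet normal 0.734 0.342 0.587
  outer loop
   vertex 4.5 0.5 4.0
   vertex 5.0 2.0 2.5
   vertex 2.0 5.0 4.5
  endloop
 endfacet
 facet normal 0.000 0.000 -1.000
  outer loop
   vertex 2.5 4.5 2.5
   vertex 5.0 2.0 2.5
   vertex 2.0 2.5 2.5
  endloop
 endfacet
 facet normal -0.928 0.232 -0.290
  outer loop
   vertex 2.5 4.5 2.5
   vertex 2.0 2.5 2.5
   vertex 2.0 5.0 4.5
  endloop
 endfacet
 facet normal 0.707 0.707 0.000
  outer loop
   vertex 2.5 4.5 2.5
   vertex 2.0 5.0 4.5
   vertex 5.0 2.0 2.5
  endloop
 endfacet
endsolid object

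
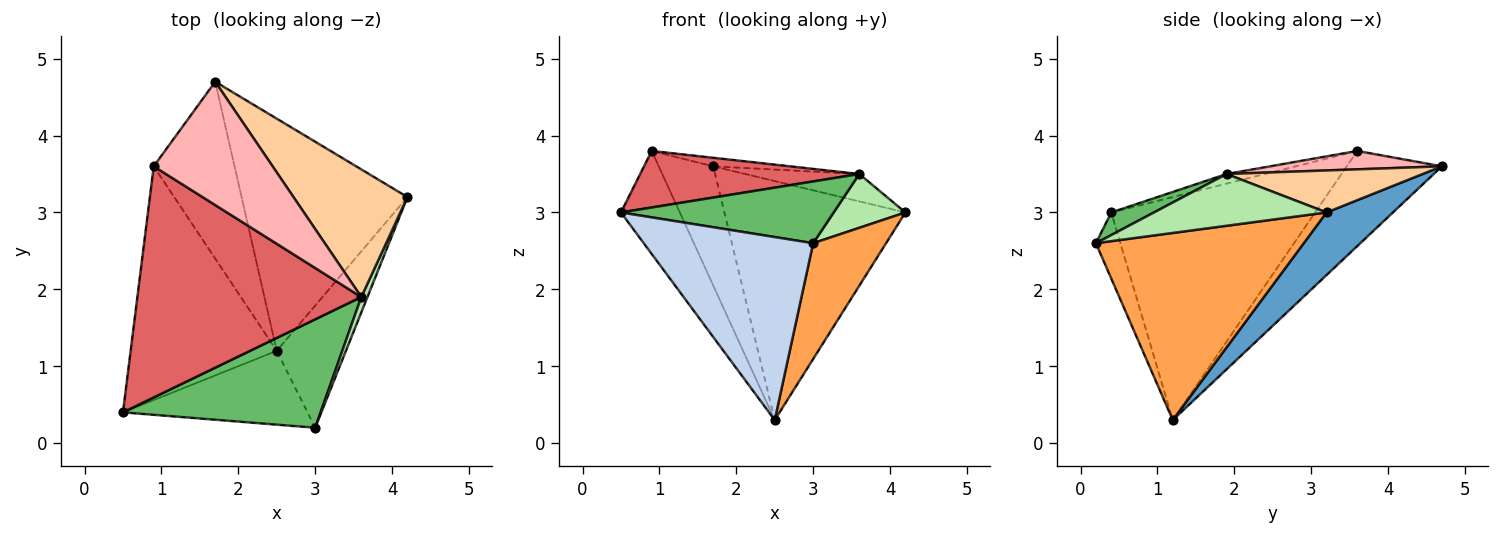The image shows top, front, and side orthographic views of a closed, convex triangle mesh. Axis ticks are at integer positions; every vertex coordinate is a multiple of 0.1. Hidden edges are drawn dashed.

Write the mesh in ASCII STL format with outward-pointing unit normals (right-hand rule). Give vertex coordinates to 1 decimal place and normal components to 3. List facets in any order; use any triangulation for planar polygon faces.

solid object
 facet normal 0.254 0.694 -0.674
  outer loop
   vertex 2.5 1.2 0.3
   vertex 1.7 4.7 3.6
   vertex 4.2 3.2 3.0
  endloop
 endfacet
 facet normal -0.133 -0.919 -0.371
  outer loop
   vertex 3.0 0.2 2.6
   vertex 0.5 0.4 3.0
   vertex 2.5 1.2 0.3
  endloop
 endfacet
 facet normal 0.891 -0.312 -0.330
  outer loop
   vertex 3.0 0.2 2.6
   vertex 2.5 1.2 0.3
   vertex 4.2 3.2 3.0
  endloop
 endfacet
 facet normal 0.339 0.197 0.920
  outer loop
   vertex 3.6 1.9 3.5
   vertex 4.2 3.2 3.0
   vertex 1.7 4.7 3.6
  endloop
 endfacet
 facet normal 0.099 -0.493 0.865
  outer loop
   vertex 3.6 1.9 3.5
   vertex 0.5 0.4 3.0
   vertex 3.0 0.2 2.6
  endloop
 endfacet
 facet normal 0.918 -0.382 0.109
  outer loop
   vertex 3.6 1.9 3.5
   vertex 3.0 0.2 2.6
   vertex 4.2 3.2 3.0
  endloop
 endfacet
 facet normal -0.042 -0.237 0.971
  outer loop
   vertex 0.9 3.6 3.8
   vertex 0.5 0.4 3.0
   vertex 3.6 1.9 3.5
  endloop
 endfacet
 facet normal 0.153 0.068 0.986
  outer loop
   vertex 0.9 3.6 3.8
   vertex 3.6 1.9 3.5
   vertex 1.7 4.7 3.6
  endloop
 endfacet
 facet normal -0.813 0.235 -0.533
  outer loop
   vertex 0.9 3.6 3.8
   vertex 2.5 1.2 0.3
   vertex 0.5 0.4 3.0
  endloop
 endfacet
 facet normal -0.698 0.400 -0.594
  outer loop
   vertex 0.9 3.6 3.8
   vertex 1.7 4.7 3.6
   vertex 2.5 1.2 0.3
  endloop
 endfacet
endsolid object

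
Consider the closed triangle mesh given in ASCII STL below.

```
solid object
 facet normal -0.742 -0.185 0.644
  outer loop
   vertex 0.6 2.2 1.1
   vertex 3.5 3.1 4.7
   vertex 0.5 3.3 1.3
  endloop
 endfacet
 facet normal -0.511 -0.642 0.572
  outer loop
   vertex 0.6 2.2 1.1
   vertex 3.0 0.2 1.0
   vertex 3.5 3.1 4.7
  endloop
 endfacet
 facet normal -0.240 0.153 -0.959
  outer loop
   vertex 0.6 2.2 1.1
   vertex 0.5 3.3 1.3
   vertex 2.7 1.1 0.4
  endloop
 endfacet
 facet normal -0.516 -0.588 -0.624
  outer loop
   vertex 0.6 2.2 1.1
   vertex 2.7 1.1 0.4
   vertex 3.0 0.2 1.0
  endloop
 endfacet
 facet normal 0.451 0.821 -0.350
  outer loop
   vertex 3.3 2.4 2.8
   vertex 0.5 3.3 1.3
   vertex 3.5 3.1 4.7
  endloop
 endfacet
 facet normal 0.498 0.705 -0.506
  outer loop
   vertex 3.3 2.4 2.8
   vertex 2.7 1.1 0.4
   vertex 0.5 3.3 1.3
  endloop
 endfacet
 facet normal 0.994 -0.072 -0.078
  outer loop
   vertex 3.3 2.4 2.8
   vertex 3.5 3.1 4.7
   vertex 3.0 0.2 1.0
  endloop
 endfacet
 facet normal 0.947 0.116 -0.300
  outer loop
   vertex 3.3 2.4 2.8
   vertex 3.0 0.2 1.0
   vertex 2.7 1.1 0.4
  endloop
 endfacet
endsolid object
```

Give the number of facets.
8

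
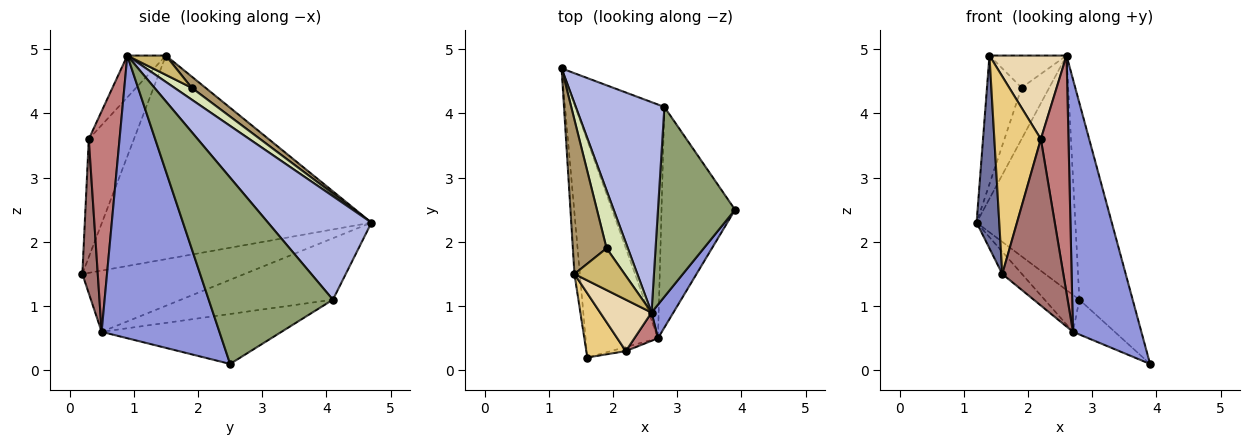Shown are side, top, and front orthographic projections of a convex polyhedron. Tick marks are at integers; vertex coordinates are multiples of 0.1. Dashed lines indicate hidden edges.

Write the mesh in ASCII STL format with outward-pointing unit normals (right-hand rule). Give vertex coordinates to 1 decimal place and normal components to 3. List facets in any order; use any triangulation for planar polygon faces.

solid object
 facet normal -0.996 -0.084 -0.027
  outer loop
   vertex 1.4 1.5 4.9
   vertex 1.2 4.7 2.3
   vertex 1.6 0.2 1.5
  endloop
 endfacet
 facet normal -0.644 0.078 -0.761
  outer loop
   vertex 2.7 0.5 0.6
   vertex 1.6 0.2 1.5
   vertex 1.2 4.7 2.3
  endloop
 endfacet
 facet normal 0.863 -0.501 0.067
  outer loop
   vertex 2.7 0.5 0.6
   vertex 3.9 2.5 0.1
   vertex 2.6 0.9 4.9
  endloop
 endfacet
 facet normal 0.615 0.587 0.527
  outer loop
   vertex 2.8 4.1 1.1
   vertex 1.2 4.7 2.3
   vertex 2.6 0.9 4.9
  endloop
 endfacet
 facet normal 0.859 0.368 0.355
  outer loop
   vertex 2.8 4.1 1.1
   vertex 2.6 0.9 4.9
   vertex 3.9 2.5 0.1
  endloop
 endfacet
 facet normal -0.564 0.129 -0.816
  outer loop
   vertex 2.8 4.1 1.1
   vertex 2.7 0.5 0.6
   vertex 1.2 4.7 2.3
  endloop
 endfacet
 facet normal -0.557 0.129 -0.820
  outer loop
   vertex 2.8 4.1 1.1
   vertex 3.9 2.5 0.1
   vertex 2.7 0.5 0.6
  endloop
 endfacet
 facet normal 0.383 0.614 0.690
  outer loop
   vertex 1.9 1.9 4.4
   vertex 2.6 0.9 4.9
   vertex 1.2 4.7 2.3
  endloop
 endfacet
 facet normal 0.248 0.620 0.744
  outer loop
   vertex 1.9 1.9 4.4
   vertex 1.2 4.7 2.3
   vertex 1.4 1.5 4.9
  endloop
 endfacet
 facet normal 0.292 0.583 0.758
  outer loop
   vertex 1.9 1.9 4.4
   vertex 1.4 1.5 4.9
   vertex 2.6 0.9 4.9
  endloop
 endfacet
 facet normal -0.679 -0.698 0.227
  outer loop
   vertex 2.2 0.3 3.6
   vertex 1.4 1.5 4.9
   vertex 1.6 0.2 1.5
  endloop
 endfacet
 facet normal -0.392 -0.784 0.482
  outer loop
   vertex 2.2 0.3 3.6
   vertex 2.6 0.9 4.9
   vertex 1.4 1.5 4.9
  endloop
 endfacet
 facet normal 0.245 -0.969 -0.024
  outer loop
   vertex 2.2 0.3 3.6
   vertex 1.6 0.2 1.5
   vertex 2.7 0.5 0.6
  endloop
 endfacet
 facet normal 0.742 -0.666 0.079
  outer loop
   vertex 2.2 0.3 3.6
   vertex 2.7 0.5 0.6
   vertex 2.6 0.9 4.9
  endloop
 endfacet
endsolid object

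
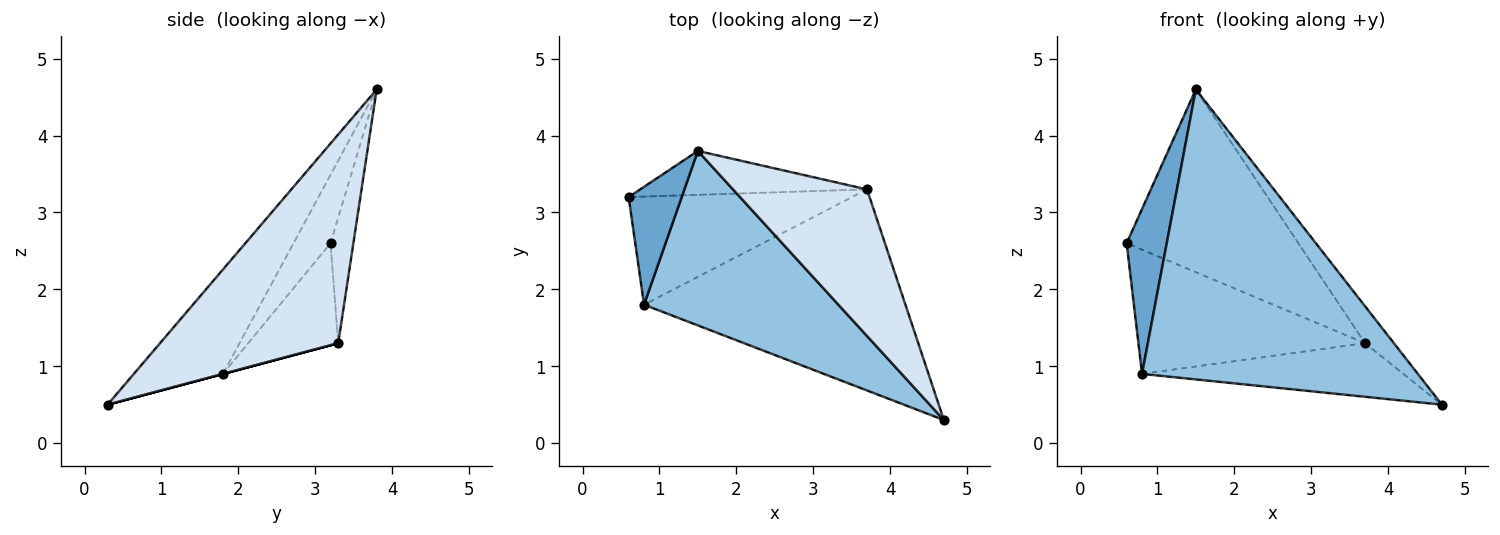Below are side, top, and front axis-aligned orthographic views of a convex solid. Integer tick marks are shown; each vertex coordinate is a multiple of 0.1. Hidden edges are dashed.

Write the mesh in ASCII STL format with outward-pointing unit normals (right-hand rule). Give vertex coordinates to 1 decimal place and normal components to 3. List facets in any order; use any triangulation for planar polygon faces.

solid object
 facet normal -0.600 -0.651 0.465
  outer loop
   vertex 0.8 1.8 0.9
   vertex 1.5 3.8 4.6
   vertex 0.6 3.2 2.6
  endloop
 endfacet
 facet normal -0.267 -0.826 0.497
  outer loop
   vertex 0.8 1.8 0.9
   vertex 4.7 0.3 0.5
   vertex 1.5 3.8 4.6
  endloop
 endfacet
 facet normal -0.128 0.964 -0.232
  outer loop
   vertex 3.7 3.3 1.3
   vertex 0.6 3.2 2.6
   vertex 1.5 3.8 4.6
  endloop
 endfacet
 facet normal 0.834 0.135 0.535
  outer loop
   vertex 3.7 3.3 1.3
   vertex 1.5 3.8 4.6
   vertex 4.7 0.3 0.5
  endloop
 endfacet
 facet normal -0.287 0.723 -0.629
  outer loop
   vertex 3.7 3.3 1.3
   vertex 0.8 1.8 0.9
   vertex 0.6 3.2 2.6
  endloop
 endfacet
 facet normal 0.000 0.258 -0.966
  outer loop
   vertex 3.7 3.3 1.3
   vertex 4.7 0.3 0.5
   vertex 0.8 1.8 0.9
  endloop
 endfacet
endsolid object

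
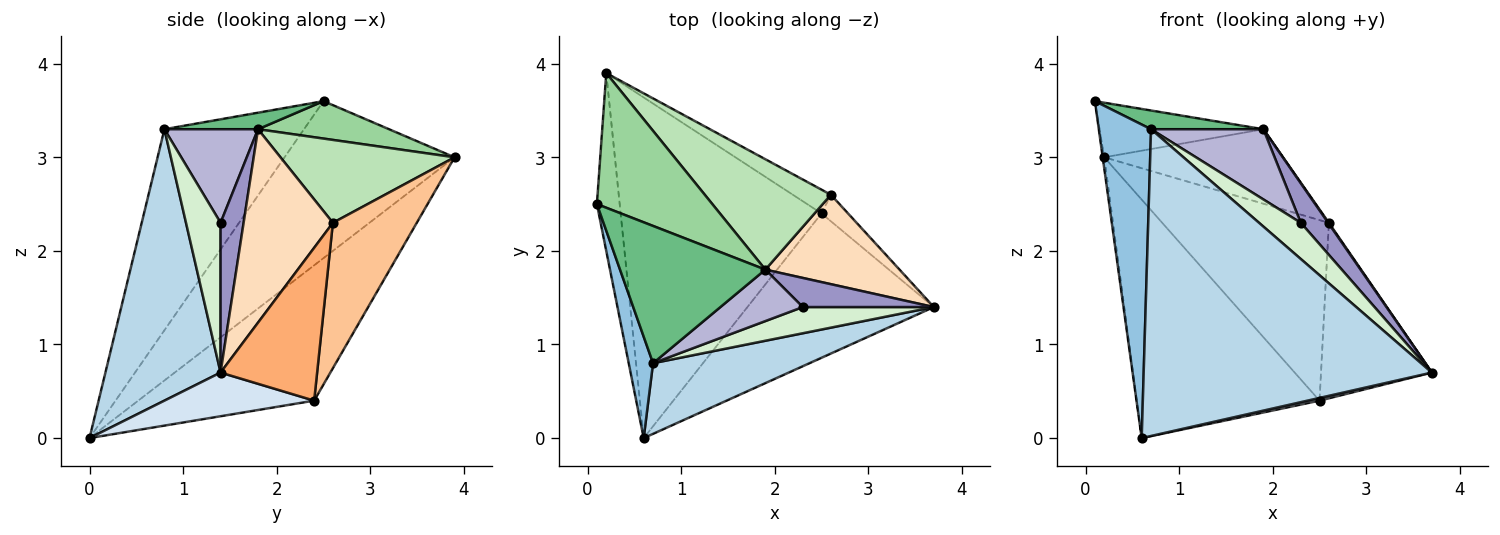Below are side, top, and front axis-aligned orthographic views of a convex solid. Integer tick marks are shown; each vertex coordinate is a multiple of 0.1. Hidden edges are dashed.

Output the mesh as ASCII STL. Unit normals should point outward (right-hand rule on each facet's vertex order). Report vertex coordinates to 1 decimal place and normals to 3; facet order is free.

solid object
 facet normal -0.990 0.009 -0.144
  outer loop
   vertex 0.2 3.9 3.0
   vertex 0.6 0.0 0.0
   vertex 0.1 2.5 3.6
  endloop
 endfacet
 facet normal -0.931 -0.348 0.113
  outer loop
   vertex 0.7 0.8 3.3
   vertex 0.1 2.5 3.6
   vertex 0.6 0.0 0.0
  endloop
 endfacet
 facet normal 0.363 -0.908 0.209
  outer loop
   vertex 0.7 0.8 3.3
   vertex 0.6 0.0 0.0
   vertex 3.7 1.4 0.7
  endloop
 endfacet
 facet normal 0.228 -0.018 -0.973
  outer loop
   vertex 2.5 2.4 0.4
   vertex 3.7 1.4 0.7
   vertex 0.6 0.0 0.0
  endloop
 endfacet
 facet normal -0.483 0.502 -0.717
  outer loop
   vertex 2.5 2.4 0.4
   vertex 0.6 0.0 0.0
   vertex 0.2 3.9 3.0
  endloop
 endfacet
 facet normal 0.653 0.749 -0.113
  outer loop
   vertex 2.5 2.4 0.4
   vertex 2.6 2.6 2.3
   vertex 3.7 1.4 0.7
  endloop
 endfacet
 facet normal 0.446 0.887 -0.117
  outer loop
   vertex 2.5 2.4 0.4
   vertex 0.2 3.9 3.0
   vertex 2.6 2.6 2.3
  endloop
 endfacet
 facet normal 0.822 -0.007 0.570
  outer loop
   vertex 1.9 1.8 3.3
   vertex 3.7 1.4 0.7
   vertex 2.6 2.6 2.3
  endloop
 endfacet
 facet normal 0.112 -0.134 0.985
  outer loop
   vertex 1.9 1.8 3.3
   vertex 0.1 2.5 3.6
   vertex 0.7 0.8 3.3
  endloop
 endfacet
 facet normal 0.288 0.360 0.888
  outer loop
   vertex 1.9 1.8 3.3
   vertex 0.2 3.9 3.0
   vertex 0.1 2.5 3.6
  endloop
 endfacet
 facet normal 0.478 0.491 0.728
  outer loop
   vertex 1.9 1.8 3.3
   vertex 2.6 2.6 2.3
   vertex 0.2 3.9 3.0
  endloop
 endfacet
 facet normal 0.557 -0.673 0.487
  outer loop
   vertex 2.3 1.4 2.3
   vertex 0.7 0.8 3.3
   vertex 3.7 1.4 0.7
  endloop
 endfacet
 facet normal 0.561 -0.666 0.491
  outer loop
   vertex 2.3 1.4 2.3
   vertex 3.7 1.4 0.7
   vertex 1.9 1.8 3.3
  endloop
 endfacet
 facet normal 0.558 -0.669 0.491
  outer loop
   vertex 2.3 1.4 2.3
   vertex 1.9 1.8 3.3
   vertex 0.7 0.8 3.3
  endloop
 endfacet
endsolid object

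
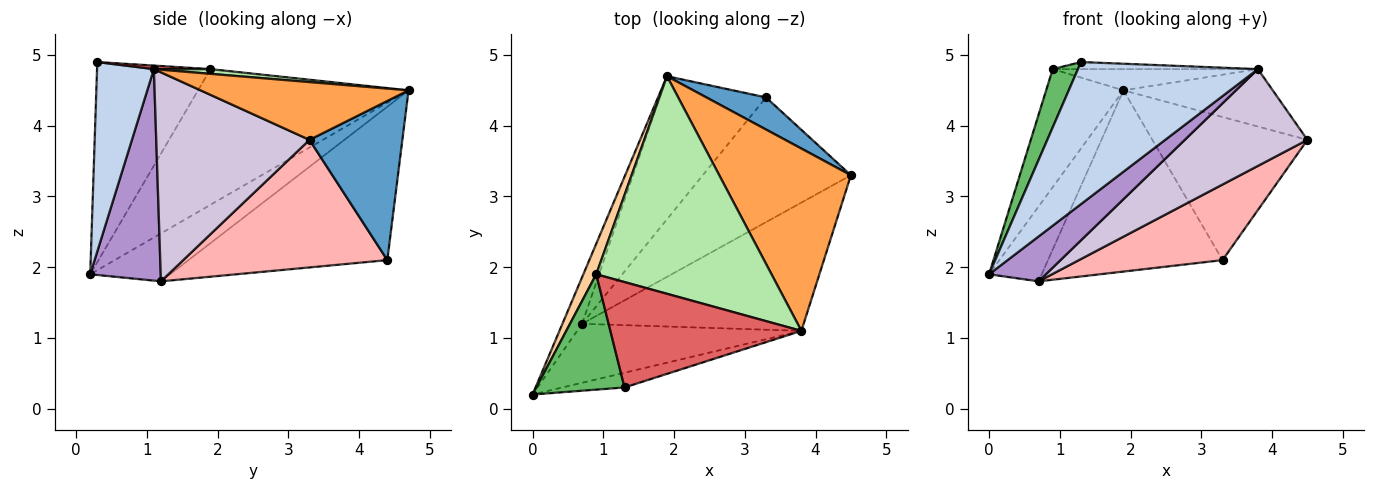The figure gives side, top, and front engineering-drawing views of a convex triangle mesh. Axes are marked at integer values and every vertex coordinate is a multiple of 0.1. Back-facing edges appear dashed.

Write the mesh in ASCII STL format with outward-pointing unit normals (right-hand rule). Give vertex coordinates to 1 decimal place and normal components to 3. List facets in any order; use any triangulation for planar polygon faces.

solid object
 facet normal 0.505 0.842 0.189
  outer loop
   vertex 3.3 4.4 2.1
   vertex 1.9 4.7 4.5
   vertex 4.5 3.3 3.8
  endloop
 endfacet
 facet normal 0.300 -0.949 -0.098
  outer loop
   vertex 3.8 1.1 4.8
   vertex 1.3 0.3 4.9
   vertex 0.0 0.2 1.9
  endloop
 endfacet
 facet normal 0.386 0.277 0.880
  outer loop
   vertex 3.8 1.1 4.8
   vertex 4.5 3.3 3.8
   vertex 1.9 4.7 4.5
  endloop
 endfacet
 facet normal -0.935 0.343 0.089
  outer loop
   vertex 0.9 1.9 4.8
   vertex 1.9 4.7 4.5
   vertex 0.0 0.2 1.9
  endloop
 endfacet
 facet normal -0.897 -0.199 0.395
  outer loop
   vertex 0.9 1.9 4.8
   vertex 0.0 0.2 1.9
   vertex 1.3 0.3 4.9
  endloop
 endfacet
 facet normal 0.027 0.097 0.995
  outer loop
   vertex 0.9 1.9 4.8
   vertex 3.8 1.1 4.8
   vertex 1.9 4.7 4.5
  endloop
 endfacet
 facet normal 0.018 0.067 0.998
  outer loop
   vertex 0.9 1.9 4.8
   vertex 1.3 0.3 4.9
   vertex 3.8 1.1 4.8
  endloop
 endfacet
 facet normal 0.593 -0.417 -0.689
  outer loop
   vertex 0.7 1.2 1.8
   vertex 3.3 4.4 2.1
   vertex 4.5 3.3 3.8
  endloop
 endfacet
 facet normal 0.600 -0.484 -0.637
  outer loop
   vertex 0.7 1.2 1.8
   vertex 3.8 1.1 4.8
   vertex 0.0 0.2 1.9
  endloop
 endfacet
 facet normal 0.602 -0.481 -0.638
  outer loop
   vertex 0.7 1.2 1.8
   vertex 4.5 3.3 3.8
   vertex 3.8 1.1 4.8
  endloop
 endfacet
 facet normal -0.790 0.521 -0.324
  outer loop
   vertex 0.7 1.2 1.8
   vertex 0.0 0.2 1.9
   vertex 1.9 4.7 4.5
  endloop
 endfacet
 facet normal -0.667 0.585 -0.462
  outer loop
   vertex 0.7 1.2 1.8
   vertex 1.9 4.7 4.5
   vertex 3.3 4.4 2.1
  endloop
 endfacet
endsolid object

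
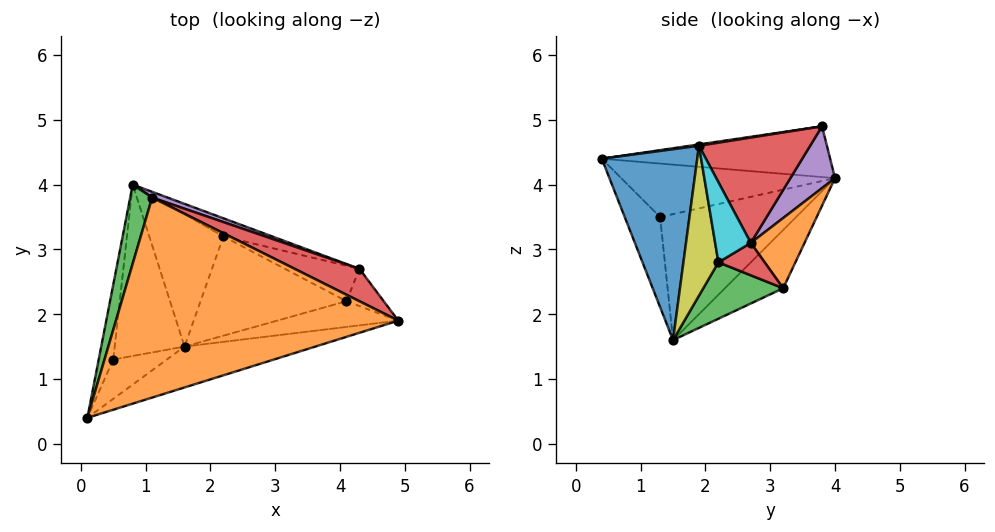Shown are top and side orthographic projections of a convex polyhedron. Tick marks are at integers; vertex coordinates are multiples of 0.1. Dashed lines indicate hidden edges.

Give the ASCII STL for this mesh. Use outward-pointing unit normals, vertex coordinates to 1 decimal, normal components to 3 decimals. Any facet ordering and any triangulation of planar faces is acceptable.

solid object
 facet normal 0.300 -0.932 -0.205
  outer loop
   vertex 1.6 1.5 1.6
   vertex 4.9 1.9 4.6
   vertex 0.1 0.4 4.4
  endloop
 endfacet
 facet normal 0.005 -0.147 0.989
  outer loop
   vertex 1.1 3.8 4.9
   vertex 0.1 0.4 4.4
   vertex 4.9 1.9 4.6
  endloop
 endfacet
 facet normal -0.898 0.207 0.388
  outer loop
   vertex 1.1 3.8 4.9
   vertex 0.8 4.0 4.1
   vertex 0.1 0.4 4.4
  endloop
 endfacet
 facet normal 0.447 0.851 0.275
  outer loop
   vertex 1.1 3.8 4.9
   vertex 4.9 1.9 4.6
   vertex 4.3 2.7 3.1
  endloop
 endfacet
 facet normal 0.370 0.925 0.092
  outer loop
   vertex 1.1 3.8 4.9
   vertex 4.3 2.7 3.1
   vertex 0.8 4.0 4.1
  endloop
 endfacet
 facet normal -0.952 0.163 -0.260
  outer loop
   vertex 0.5 1.3 3.5
   vertex 0.1 0.4 4.4
   vertex 0.8 4.0 4.1
  endloop
 endfacet
 facet normal -0.852 -0.128 -0.507
  outer loop
   vertex 0.5 1.3 3.5
   vertex 1.6 1.5 1.6
   vertex 0.1 0.4 4.4
  endloop
 endfacet
 facet normal -0.857 0.201 -0.475
  outer loop
   vertex 0.5 1.3 3.5
   vertex 0.8 4.0 4.1
   vertex 1.6 1.5 1.6
  endloop
 endfacet
 facet normal 0.394 -0.862 -0.319
  outer loop
   vertex 4.1 2.2 2.8
   vertex 4.9 1.9 4.6
   vertex 1.6 1.5 1.6
  endloop
 endfacet
 facet normal 0.901 -0.109 -0.419
  outer loop
   vertex 4.1 2.2 2.8
   vertex 4.3 2.7 3.1
   vertex 4.9 1.9 4.6
  endloop
 endfacet
 facet normal -0.533 0.507 -0.677
  outer loop
   vertex 2.2 3.2 2.4
   vertex 1.6 1.5 1.6
   vertex 0.8 4.0 4.1
  endloop
 endfacet
 facet normal 0.290 0.936 -0.202
  outer loop
   vertex 2.2 3.2 2.4
   vertex 0.8 4.0 4.1
   vertex 4.3 2.7 3.1
  endloop
 endfacet
 facet normal 0.344 0.298 -0.891
  outer loop
   vertex 2.2 3.2 2.4
   vertex 4.1 2.2 2.8
   vertex 1.6 1.5 1.6
  endloop
 endfacet
 facet normal 0.371 0.364 -0.854
  outer loop
   vertex 2.2 3.2 2.4
   vertex 4.3 2.7 3.1
   vertex 4.1 2.2 2.8
  endloop
 endfacet
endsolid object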